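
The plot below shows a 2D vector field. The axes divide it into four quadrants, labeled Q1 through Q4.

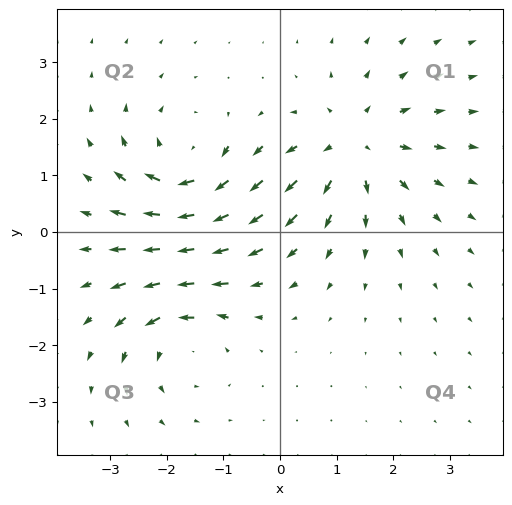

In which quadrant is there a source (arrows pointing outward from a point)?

The source sits at approximately (1.3, 1.5), which lies in quadrant Q1. The divergence there is about +5, positive as expected for a source.

Q1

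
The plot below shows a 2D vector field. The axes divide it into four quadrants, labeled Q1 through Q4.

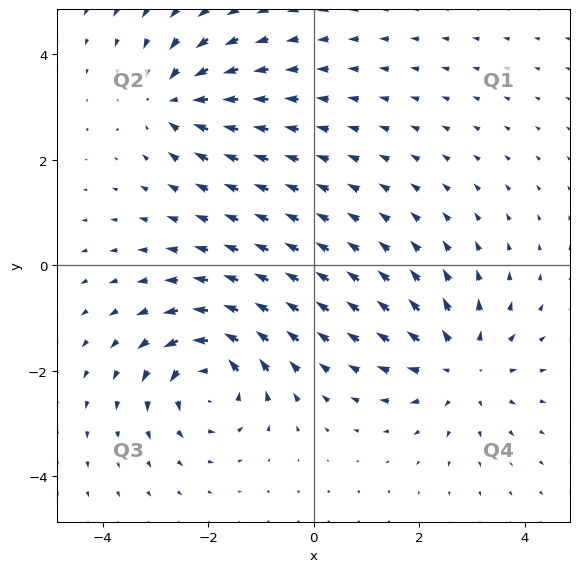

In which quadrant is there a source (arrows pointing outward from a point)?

The source sits at approximately (2.8, -1.9), which lies in quadrant Q4. The divergence there is about +4, positive as expected for a source.

Q4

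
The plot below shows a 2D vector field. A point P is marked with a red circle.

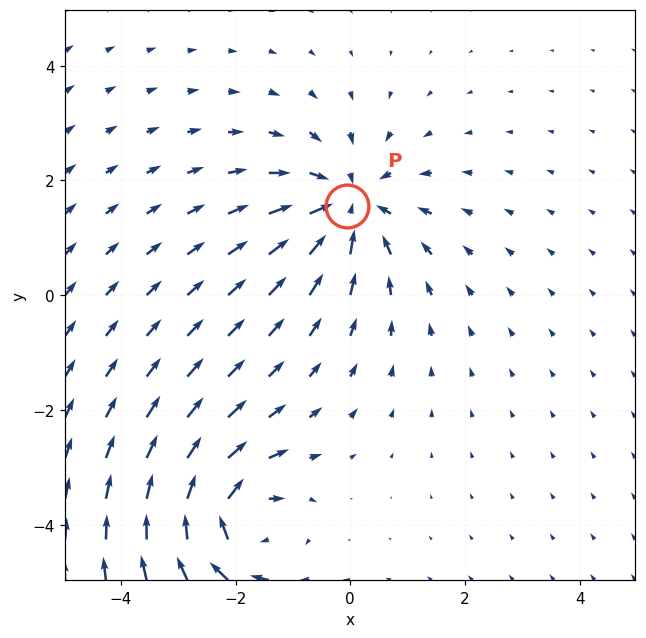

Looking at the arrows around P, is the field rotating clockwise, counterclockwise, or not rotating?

not rotating

Near P at (-0.0, 1.6) the arrows show no circulation. The curl there is ≈0.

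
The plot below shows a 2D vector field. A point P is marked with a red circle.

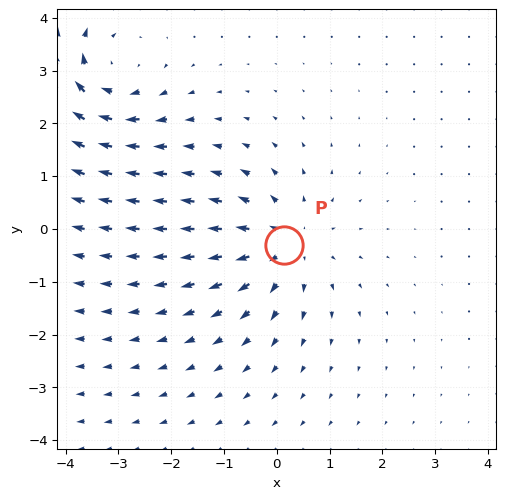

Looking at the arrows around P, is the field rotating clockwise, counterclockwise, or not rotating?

Near P at (0.1, -0.3) the arrows show no circulation. The curl there is ≈0.

not rotating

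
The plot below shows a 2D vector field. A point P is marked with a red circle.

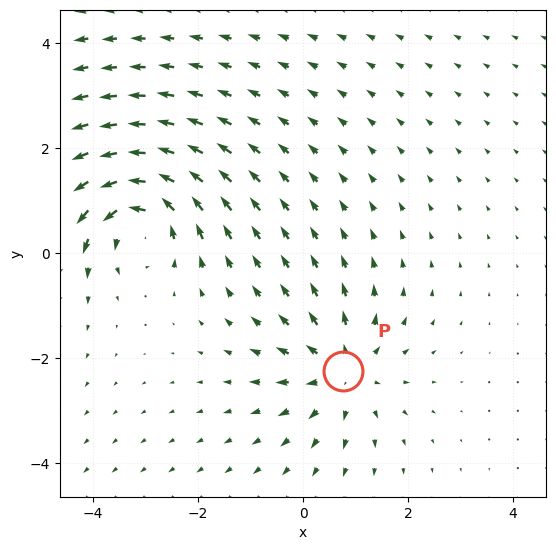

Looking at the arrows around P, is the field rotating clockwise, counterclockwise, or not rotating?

not rotating

Near P at (0.8, -2.2) the arrows show no circulation. The curl there is ≈0.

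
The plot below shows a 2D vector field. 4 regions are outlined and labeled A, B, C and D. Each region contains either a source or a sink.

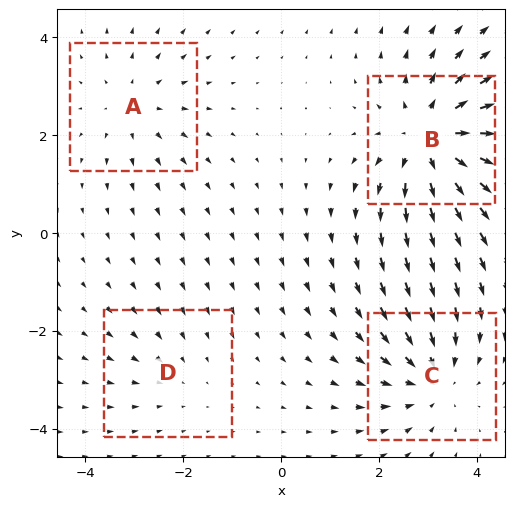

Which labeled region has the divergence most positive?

Divergence at each region's feature centre — A: about +3, B: about +6, C: about -4, D: about -2. Region B is most positive.

B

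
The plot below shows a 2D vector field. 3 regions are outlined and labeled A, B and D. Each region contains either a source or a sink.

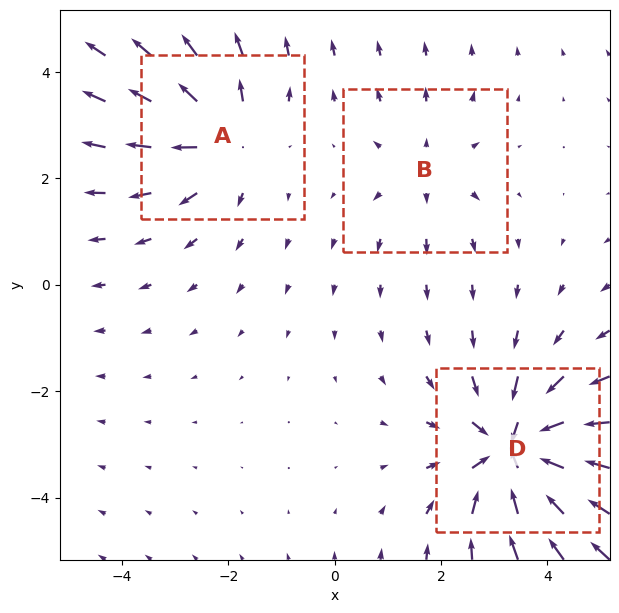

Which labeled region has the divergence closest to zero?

Divergence at each region's feature centre — A: about +4, B: about +2, D: about -5. Region B is closest to zero.

B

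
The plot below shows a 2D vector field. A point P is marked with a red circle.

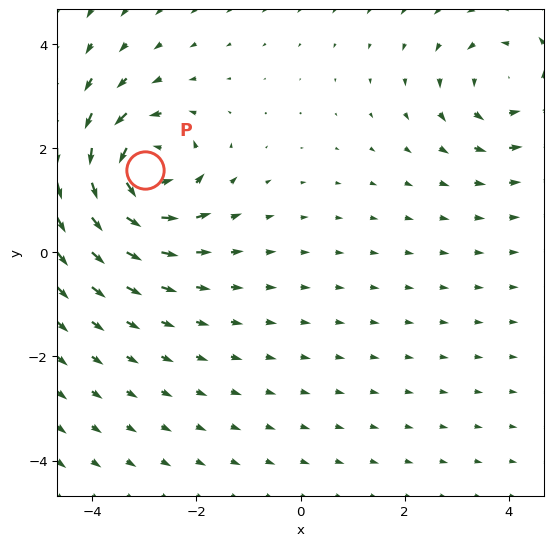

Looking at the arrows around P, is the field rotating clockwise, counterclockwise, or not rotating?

Near P at (-3.0, 1.6) the arrows circulate counterclockwise. The curl (z-component) there is about +5; positive curl means counterclockwise rotation.

counterclockwise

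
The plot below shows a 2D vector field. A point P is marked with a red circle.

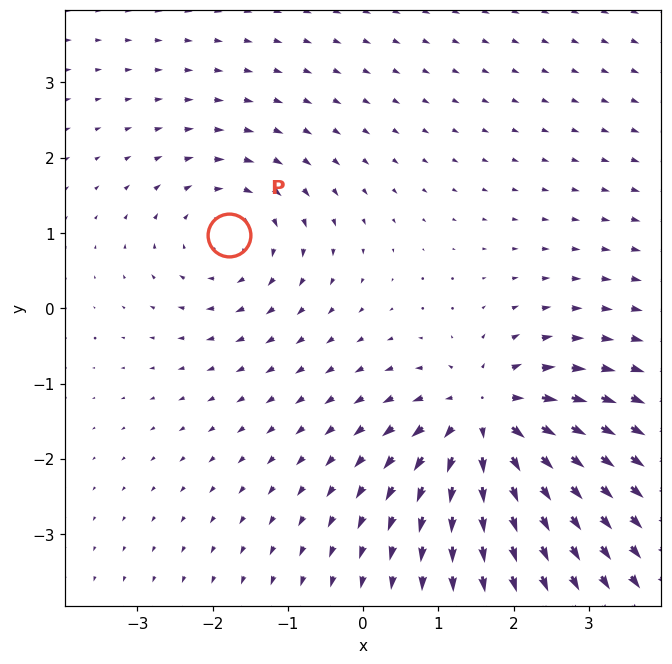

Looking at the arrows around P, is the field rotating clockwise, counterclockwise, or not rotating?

Near P at (-1.8, 1.0) the arrows circulate clockwise. The curl (z-component) there is about -3; negative curl means clockwise rotation.

clockwise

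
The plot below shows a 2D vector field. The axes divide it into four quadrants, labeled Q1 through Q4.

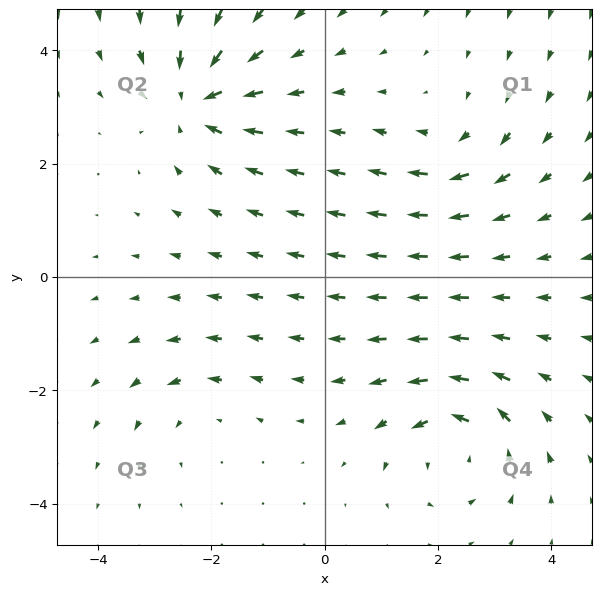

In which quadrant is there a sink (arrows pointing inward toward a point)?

The sink sits at approximately (-2.3, 3.1), which lies in quadrant Q2. The divergence there is about -6, negative as expected for a sink.

Q2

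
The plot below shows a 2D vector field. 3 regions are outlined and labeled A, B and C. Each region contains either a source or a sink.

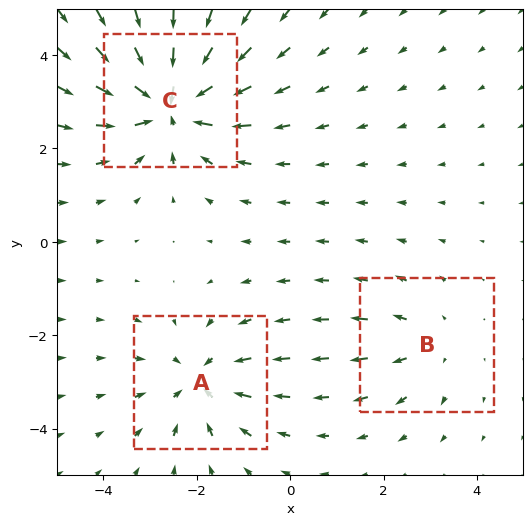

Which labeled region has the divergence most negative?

C

Divergence at each region's feature centre — A: about -3, B: about +2, C: about -5. Region C is most negative.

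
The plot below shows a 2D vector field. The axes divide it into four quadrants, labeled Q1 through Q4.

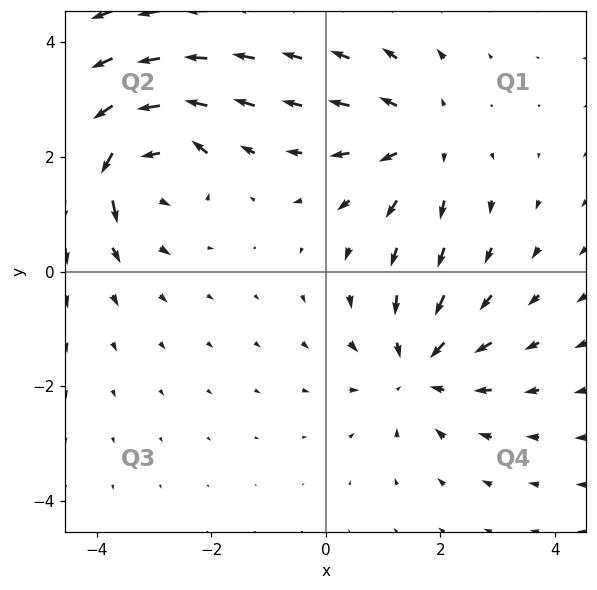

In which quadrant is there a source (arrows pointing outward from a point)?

Q1

The source sits at approximately (1.7, 2.3), which lies in quadrant Q1. The divergence there is about +3, positive as expected for a source.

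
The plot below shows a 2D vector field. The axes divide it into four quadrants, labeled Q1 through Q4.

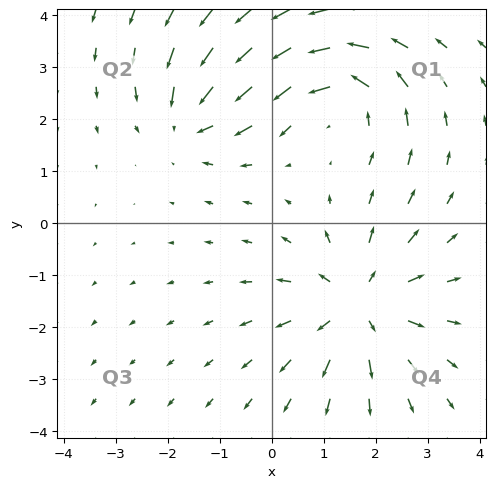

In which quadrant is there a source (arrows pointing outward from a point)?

Q4

The source sits at approximately (1.7, -1.6), which lies in quadrant Q4. The divergence there is about +4, positive as expected for a source.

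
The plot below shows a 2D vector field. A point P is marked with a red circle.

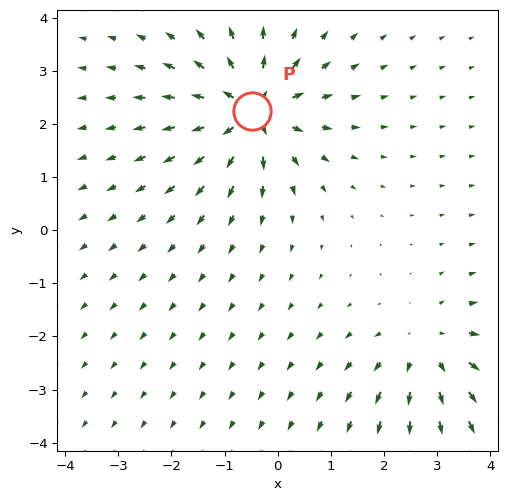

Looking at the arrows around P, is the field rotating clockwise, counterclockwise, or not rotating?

Near P at (-0.5, 2.2) the arrows show no circulation. The curl there is ≈0.

not rotating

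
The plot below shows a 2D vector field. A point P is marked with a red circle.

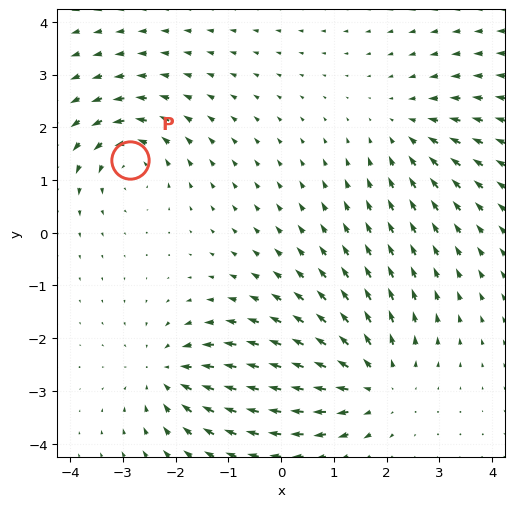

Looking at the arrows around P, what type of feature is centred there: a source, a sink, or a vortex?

At P (-2.9, 1.4) the arrows circulate counterclockwise. Divergence ≈0, curl about +4 — near-zero divergence with nonzero curl is a vortex.

vortex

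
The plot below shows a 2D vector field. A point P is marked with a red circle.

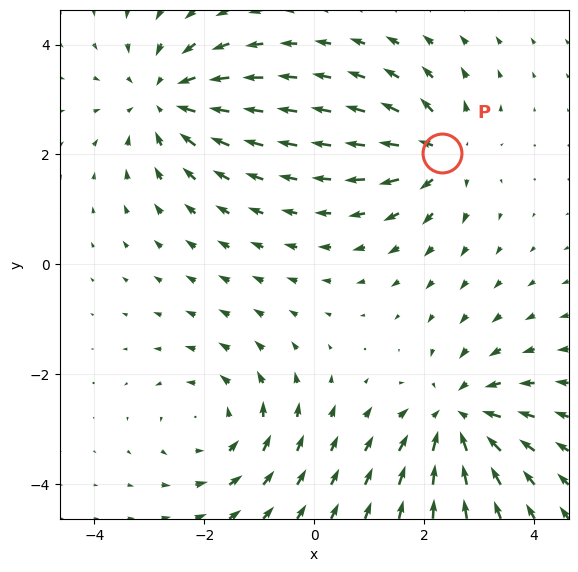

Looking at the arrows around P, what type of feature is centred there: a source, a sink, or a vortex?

source

At P (2.3, 2.0) the arrows spread outward. Divergence about +5, curl ≈0 — positive divergence with near-zero curl is a source.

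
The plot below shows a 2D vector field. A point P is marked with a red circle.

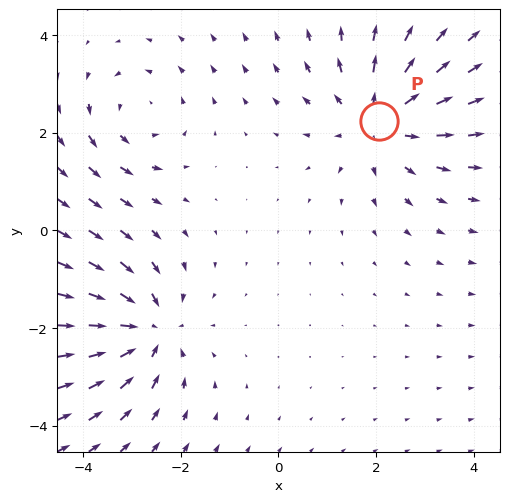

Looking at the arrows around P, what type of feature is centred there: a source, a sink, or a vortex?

At P (2.1, 2.2) the arrows spread outward. Divergence about +4, curl ≈0 — positive divergence with near-zero curl is a source.

source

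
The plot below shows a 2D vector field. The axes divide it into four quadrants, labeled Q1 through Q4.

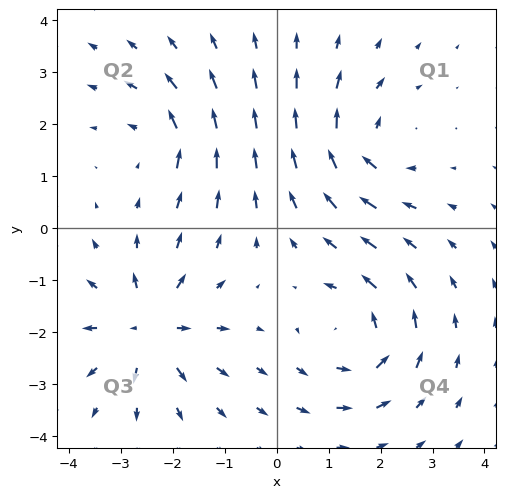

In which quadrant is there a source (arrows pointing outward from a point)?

The source sits at approximately (-2.5, -1.9), which lies in quadrant Q3. The divergence there is about +6, positive as expected for a source.

Q3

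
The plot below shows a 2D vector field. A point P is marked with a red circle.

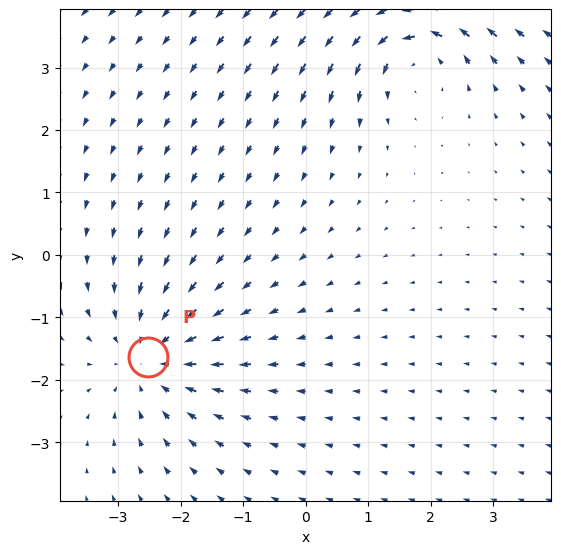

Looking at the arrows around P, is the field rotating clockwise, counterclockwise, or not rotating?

not rotating

Near P at (-2.5, -1.6) the arrows show no circulation. The curl there is ≈0.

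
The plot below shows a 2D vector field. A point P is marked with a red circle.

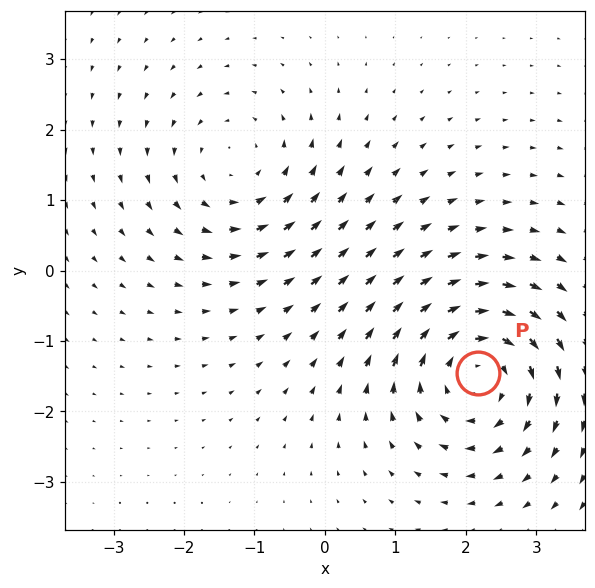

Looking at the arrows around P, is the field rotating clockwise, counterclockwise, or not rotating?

clockwise

Near P at (2.2, -1.5) the arrows circulate clockwise. The curl (z-component) there is about -4; negative curl means clockwise rotation.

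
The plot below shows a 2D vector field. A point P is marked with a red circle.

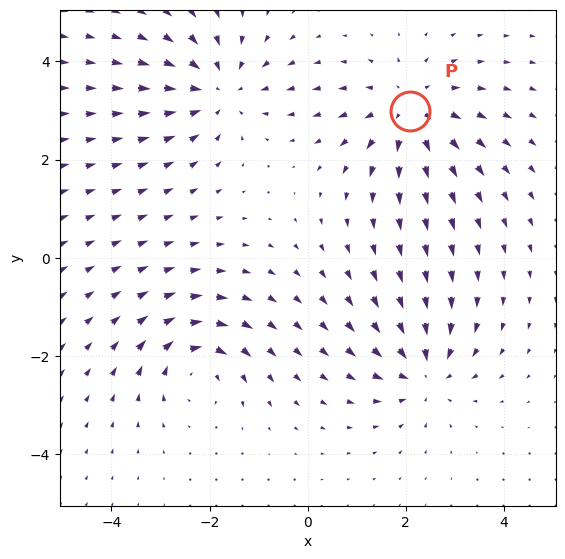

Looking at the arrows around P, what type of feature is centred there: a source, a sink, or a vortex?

At P (2.1, 3.0) the arrows spread outward. Divergence about +3, curl ≈0 — positive divergence with near-zero curl is a source.

source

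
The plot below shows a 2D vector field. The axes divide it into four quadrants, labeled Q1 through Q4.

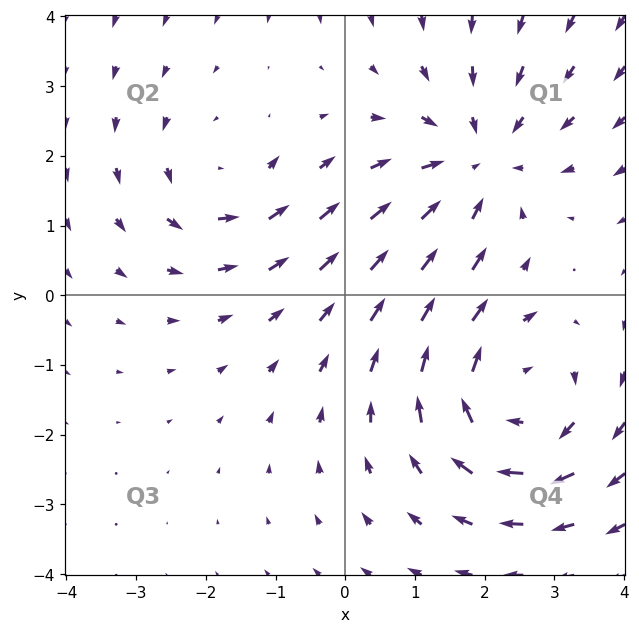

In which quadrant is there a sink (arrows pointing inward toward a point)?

The sink sits at approximately (1.9, 1.9), which lies in quadrant Q1. The divergence there is about -3, negative as expected for a sink.

Q1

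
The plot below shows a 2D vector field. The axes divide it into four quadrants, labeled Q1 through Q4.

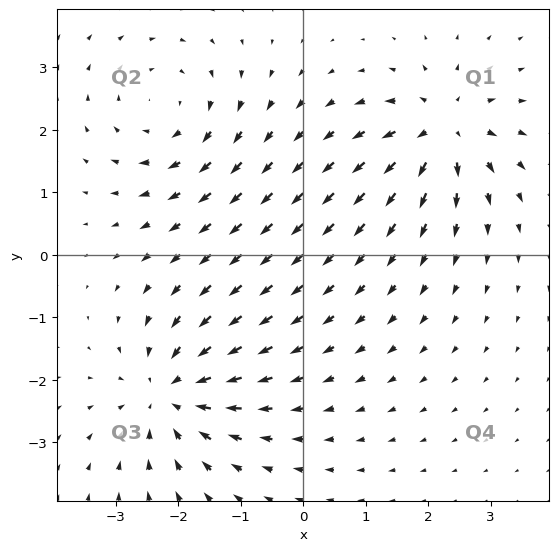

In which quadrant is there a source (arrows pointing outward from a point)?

Q1

The source sits at approximately (2.3, 2.0), which lies in quadrant Q1. The divergence there is about +6, positive as expected for a source.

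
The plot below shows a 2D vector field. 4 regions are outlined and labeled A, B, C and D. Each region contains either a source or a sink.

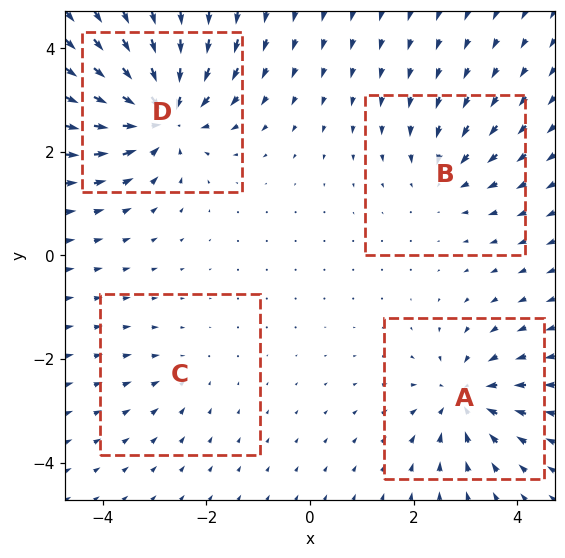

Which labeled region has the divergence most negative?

Divergence at each region's feature centre — A: about -5, B: about -3, C: about -2, D: about -8. Region D is most negative.

D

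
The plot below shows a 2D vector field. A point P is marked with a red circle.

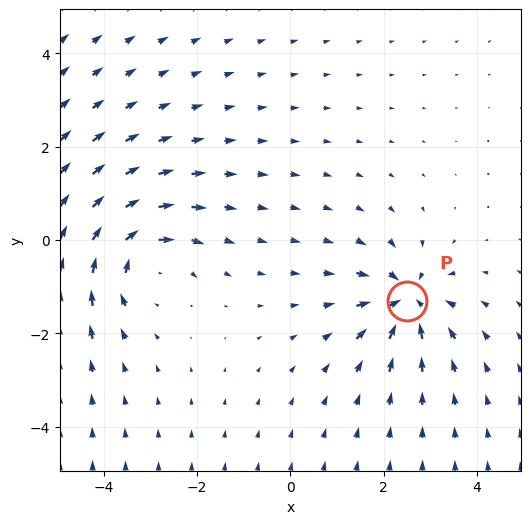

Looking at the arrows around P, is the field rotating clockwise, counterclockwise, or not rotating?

Near P at (2.5, -1.3) the arrows show no circulation. The curl there is ≈0.

not rotating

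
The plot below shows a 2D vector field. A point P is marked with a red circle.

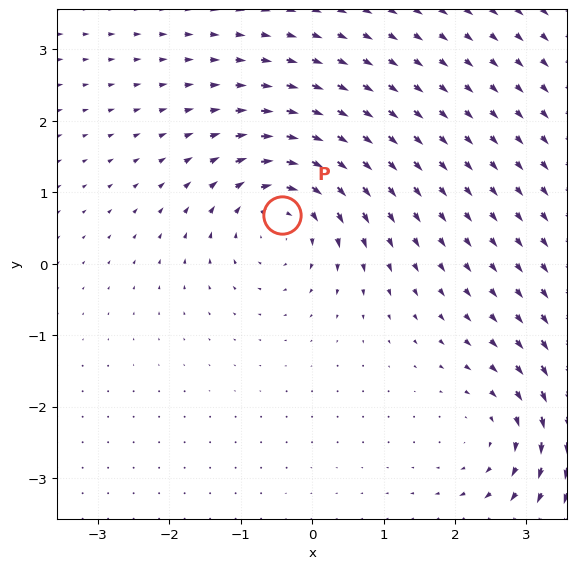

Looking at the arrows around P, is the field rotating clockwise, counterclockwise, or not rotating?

Near P at (-0.4, 0.7) the arrows circulate clockwise. The curl (z-component) there is about -5; negative curl means clockwise rotation.

clockwise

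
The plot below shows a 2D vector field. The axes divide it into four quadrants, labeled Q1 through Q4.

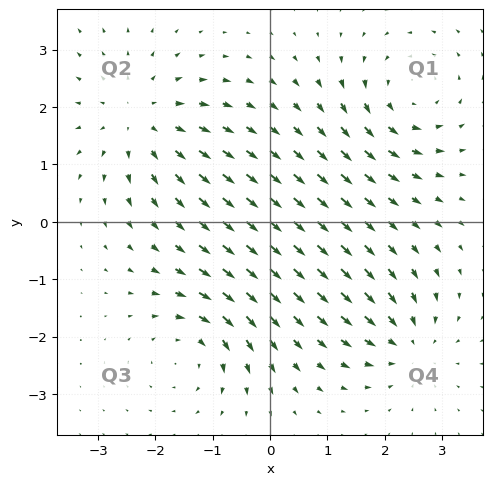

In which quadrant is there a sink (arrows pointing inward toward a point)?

The sink sits at approximately (2.4, -2.1), which lies in quadrant Q4. The divergence there is about -4, negative as expected for a sink.

Q4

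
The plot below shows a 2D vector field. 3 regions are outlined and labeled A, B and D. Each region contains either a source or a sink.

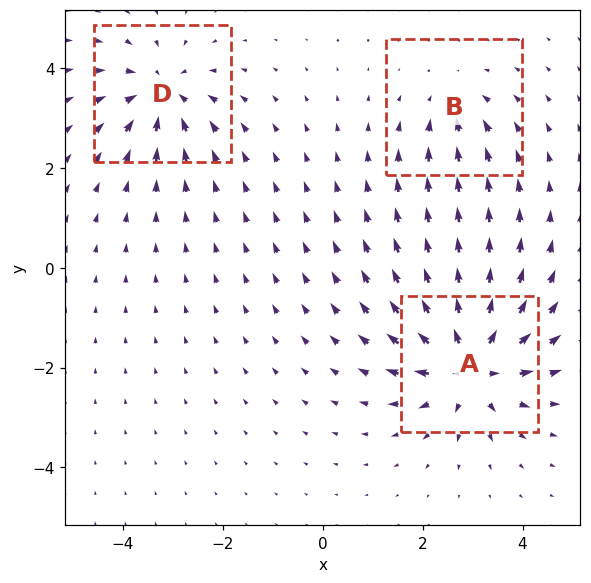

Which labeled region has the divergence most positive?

Divergence at each region's feature centre — A: about +5, B: about -2, D: about -4. Region A is most positive.

A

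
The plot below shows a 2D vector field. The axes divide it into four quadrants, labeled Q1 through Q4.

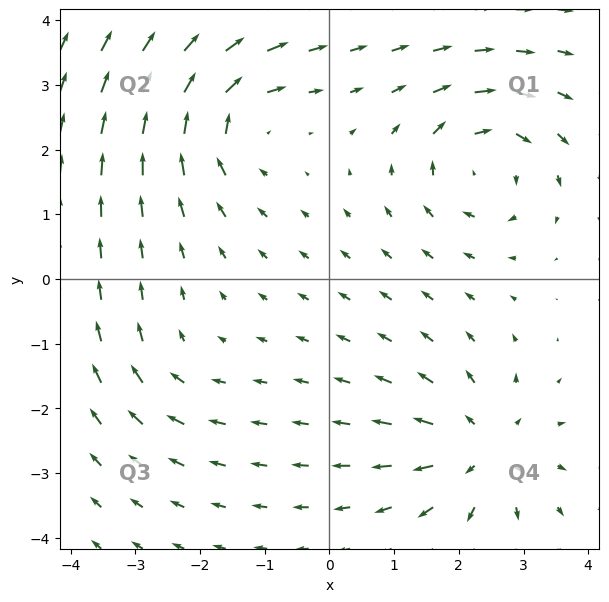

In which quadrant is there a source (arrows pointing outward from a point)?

Q4

The source sits at approximately (2.4, -2.6), which lies in quadrant Q4. The divergence there is about +5, positive as expected for a source.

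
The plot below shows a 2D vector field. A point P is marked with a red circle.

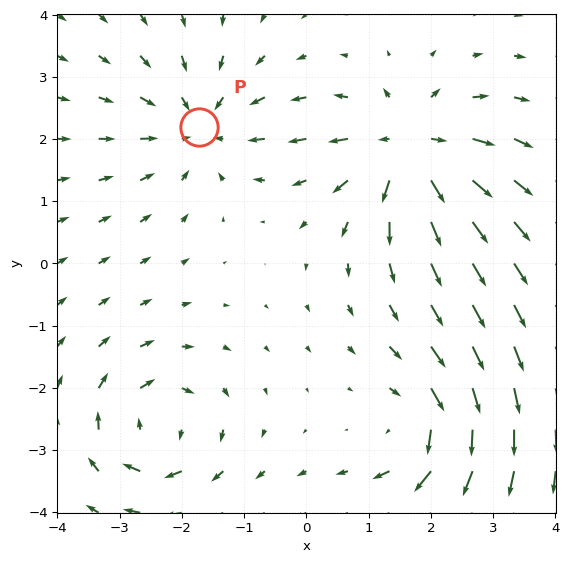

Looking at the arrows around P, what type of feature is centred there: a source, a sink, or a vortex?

sink

At P (-1.7, 2.2) the arrows converge inward. Divergence about -4, curl ≈0 — negative divergence with near-zero curl is a sink.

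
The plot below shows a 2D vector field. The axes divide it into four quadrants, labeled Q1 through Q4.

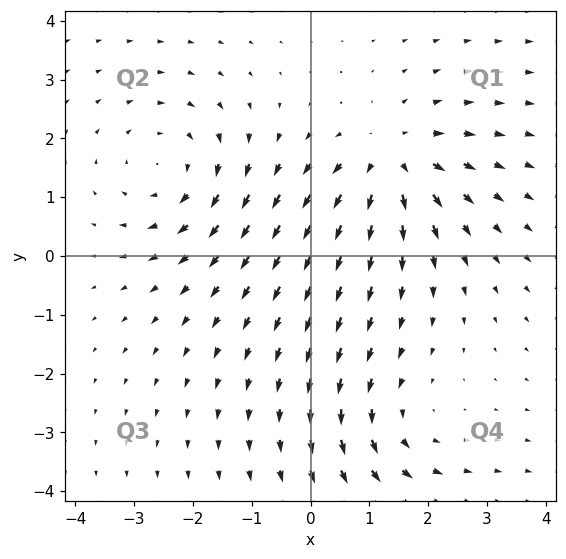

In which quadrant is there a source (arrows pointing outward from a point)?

Q1

The source sits at approximately (1.4, 1.6), which lies in quadrant Q1. The divergence there is about +5, positive as expected for a source.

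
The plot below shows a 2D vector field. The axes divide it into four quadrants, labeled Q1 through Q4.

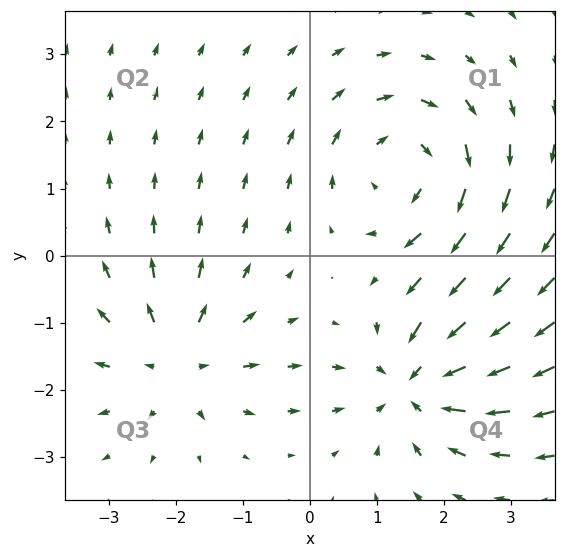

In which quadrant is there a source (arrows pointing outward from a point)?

Q3

The source sits at approximately (-2.0, -1.6), which lies in quadrant Q3. The divergence there is about +4, positive as expected for a source.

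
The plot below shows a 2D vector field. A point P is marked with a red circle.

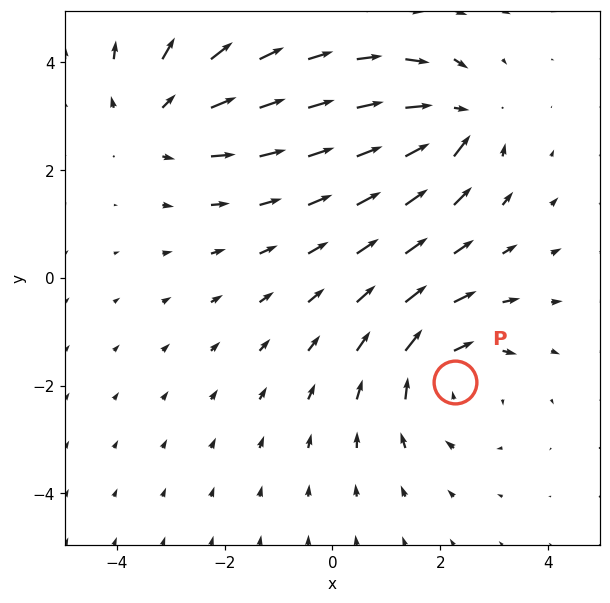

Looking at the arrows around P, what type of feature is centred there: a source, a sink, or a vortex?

vortex

At P (2.3, -1.9) the arrows circulate clockwise. Divergence ≈0, curl about -4 — near-zero divergence with nonzero curl is a vortex.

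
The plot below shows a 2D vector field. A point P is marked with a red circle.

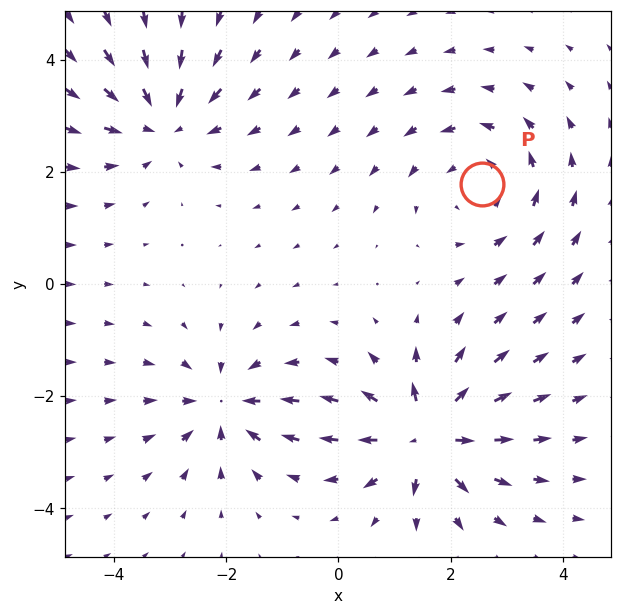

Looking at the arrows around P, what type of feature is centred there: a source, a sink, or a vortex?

vortex

At P (2.6, 1.8) the arrows circulate counterclockwise. Divergence ≈0, curl about +3 — near-zero divergence with nonzero curl is a vortex.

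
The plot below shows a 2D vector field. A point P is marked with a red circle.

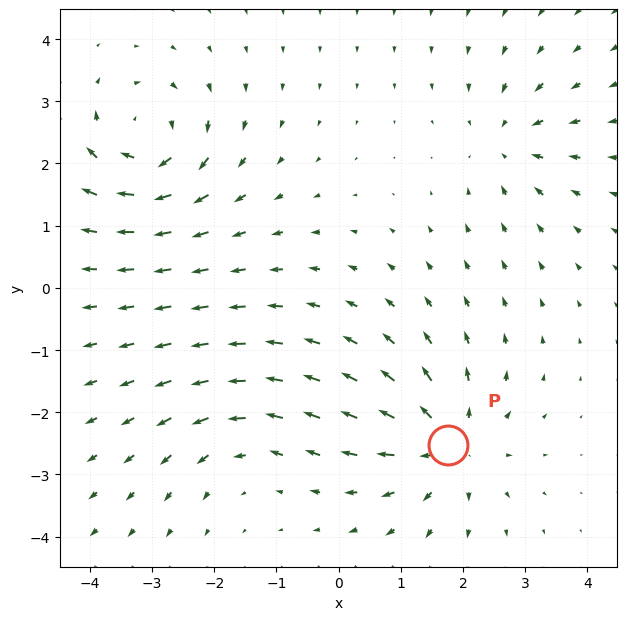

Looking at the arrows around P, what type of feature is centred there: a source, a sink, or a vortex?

source

At P (1.8, -2.5) the arrows spread outward. Divergence about +5, curl ≈0 — positive divergence with near-zero curl is a source.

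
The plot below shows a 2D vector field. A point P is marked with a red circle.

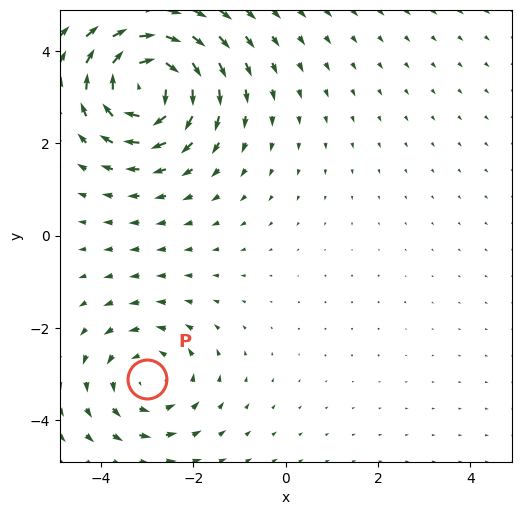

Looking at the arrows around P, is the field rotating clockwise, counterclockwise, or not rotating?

counterclockwise

Near P at (-3.0, -3.1) the arrows circulate counterclockwise. The curl (z-component) there is about +3; positive curl means counterclockwise rotation.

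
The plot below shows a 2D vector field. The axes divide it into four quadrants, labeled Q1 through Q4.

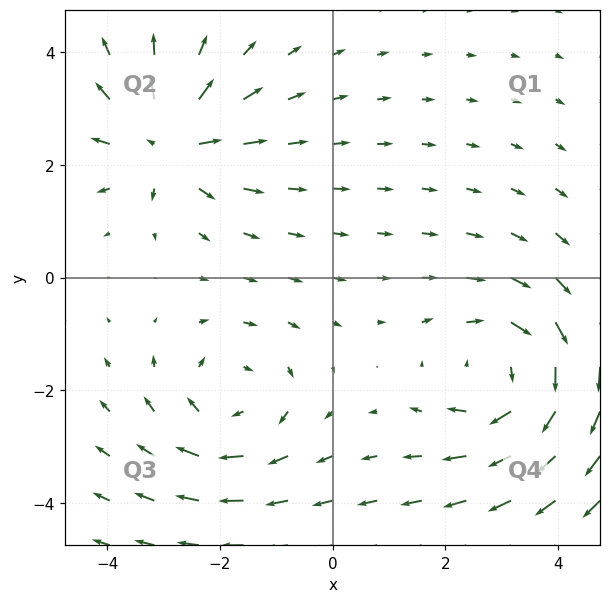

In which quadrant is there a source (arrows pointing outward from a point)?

The source sits at approximately (-2.9, 2.4), which lies in quadrant Q2. The divergence there is about +4, positive as expected for a source.

Q2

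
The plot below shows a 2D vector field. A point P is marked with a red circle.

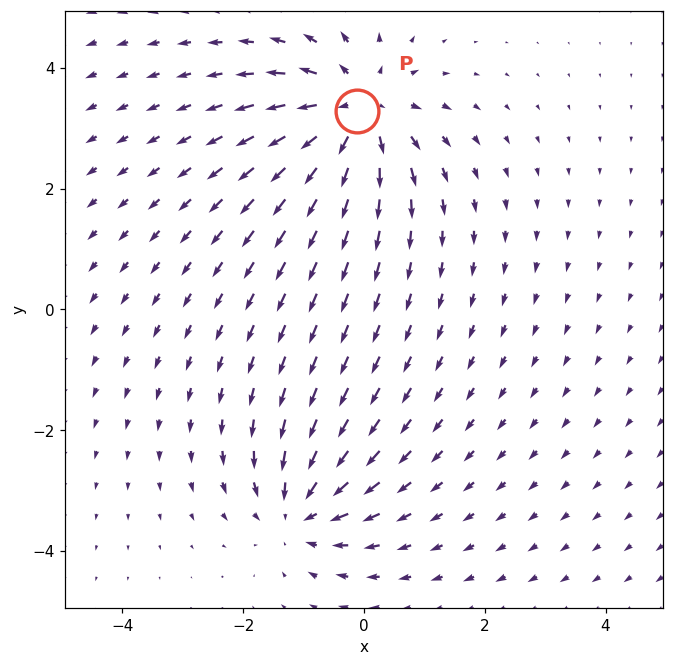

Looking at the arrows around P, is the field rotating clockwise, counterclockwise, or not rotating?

not rotating

Near P at (-0.1, 3.3) the arrows show no circulation. The curl there is ≈0.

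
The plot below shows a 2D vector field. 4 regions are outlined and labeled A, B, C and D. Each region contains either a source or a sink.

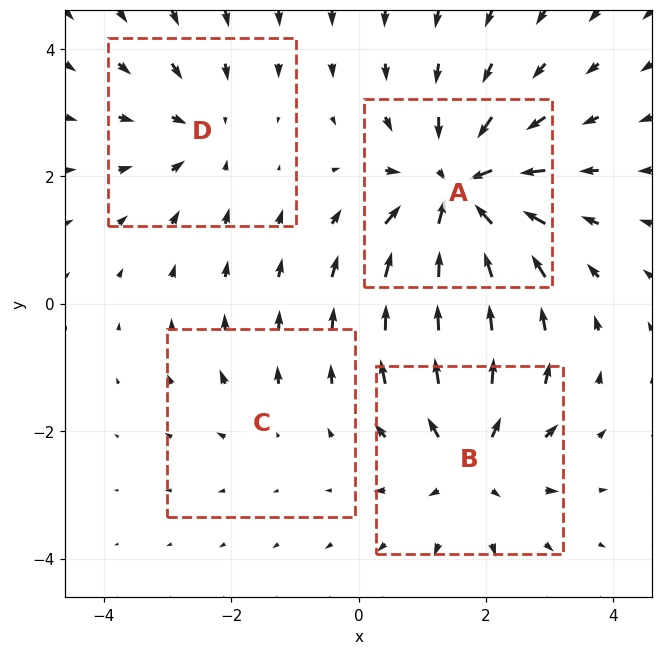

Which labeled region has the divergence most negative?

Divergence at each region's feature centre — A: about -7, B: about +5, C: about +2, D: about -3. Region A is most negative.

A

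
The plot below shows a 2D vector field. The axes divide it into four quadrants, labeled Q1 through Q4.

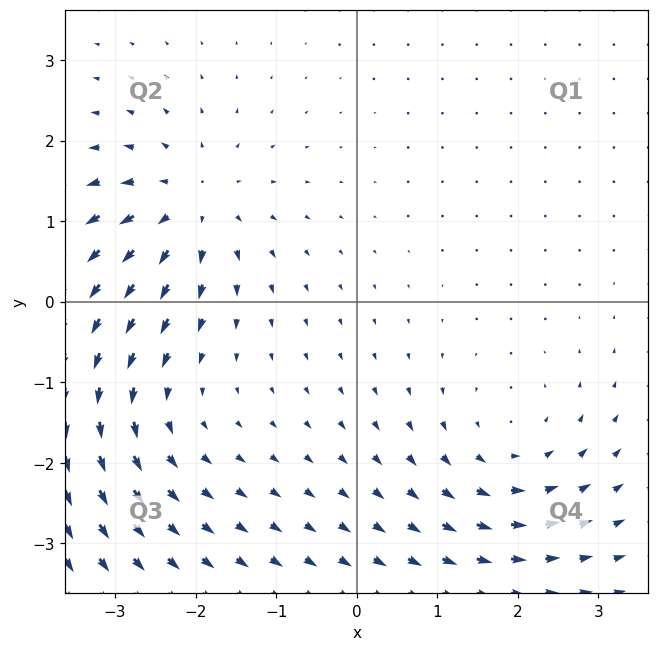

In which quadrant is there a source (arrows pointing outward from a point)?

The source sits at approximately (-2.1, 1.2), which lies in quadrant Q2. The divergence there is about +6, positive as expected for a source.

Q2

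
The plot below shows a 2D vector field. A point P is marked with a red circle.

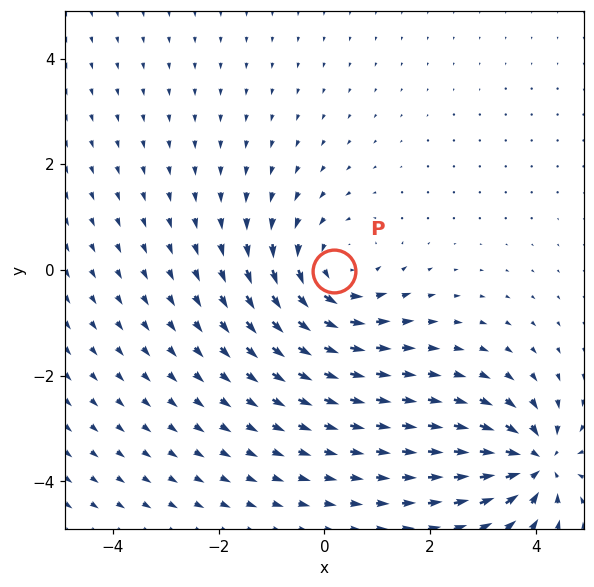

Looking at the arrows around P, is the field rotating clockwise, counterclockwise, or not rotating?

counterclockwise

Near P at (0.2, -0.0) the arrows circulate counterclockwise. The curl (z-component) there is about +3; positive curl means counterclockwise rotation.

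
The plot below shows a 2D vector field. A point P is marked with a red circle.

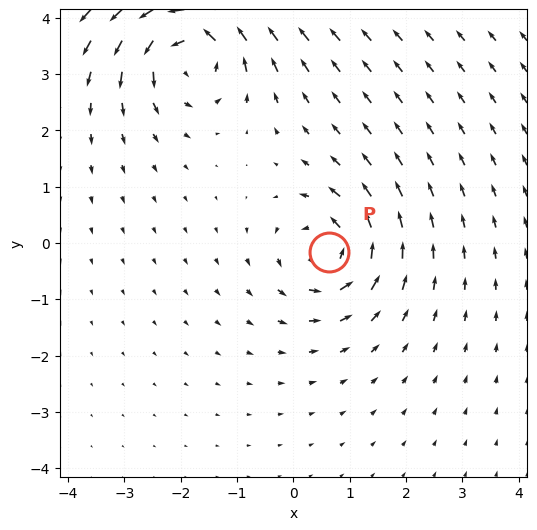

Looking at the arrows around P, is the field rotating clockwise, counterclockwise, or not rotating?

counterclockwise

Near P at (0.6, -0.2) the arrows circulate counterclockwise. The curl (z-component) there is about +5; positive curl means counterclockwise rotation.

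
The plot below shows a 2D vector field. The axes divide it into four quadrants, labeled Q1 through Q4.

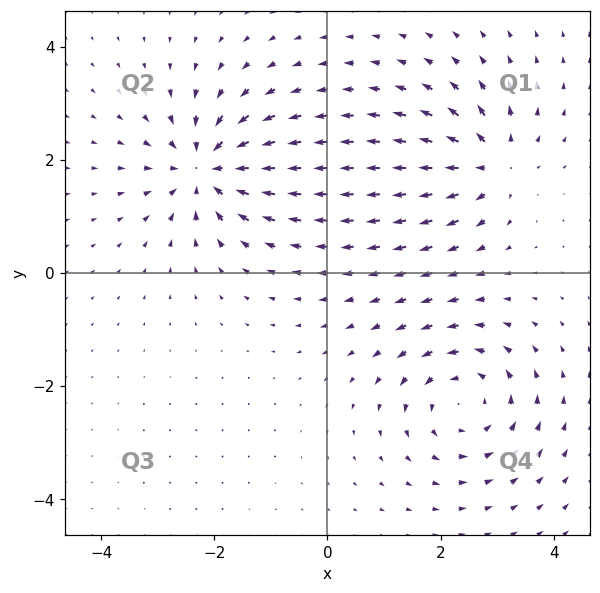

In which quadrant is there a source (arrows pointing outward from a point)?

The source sits at approximately (2.9, 1.9), which lies in quadrant Q1. The divergence there is about +5, positive as expected for a source.

Q1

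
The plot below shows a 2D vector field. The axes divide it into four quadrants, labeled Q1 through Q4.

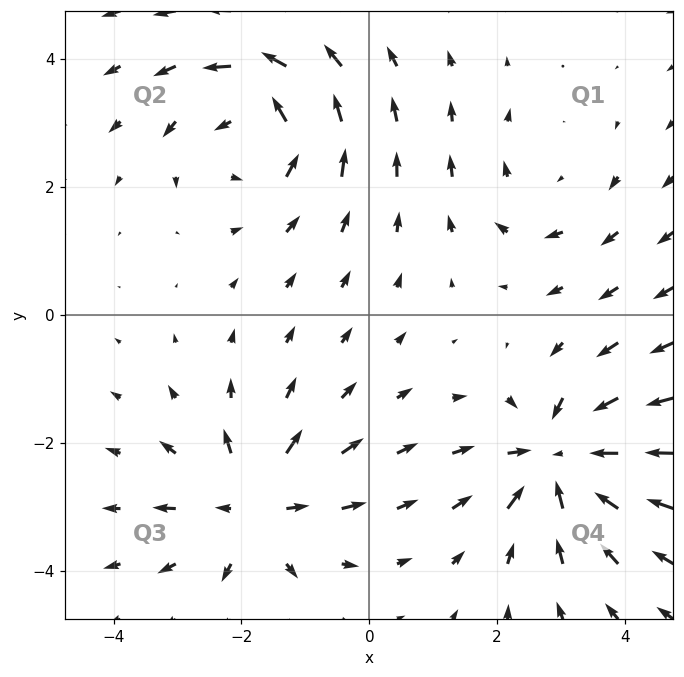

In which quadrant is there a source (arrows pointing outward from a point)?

Q3

The source sits at approximately (-1.8, -3.0), which lies in quadrant Q3. The divergence there is about +4, positive as expected for a source.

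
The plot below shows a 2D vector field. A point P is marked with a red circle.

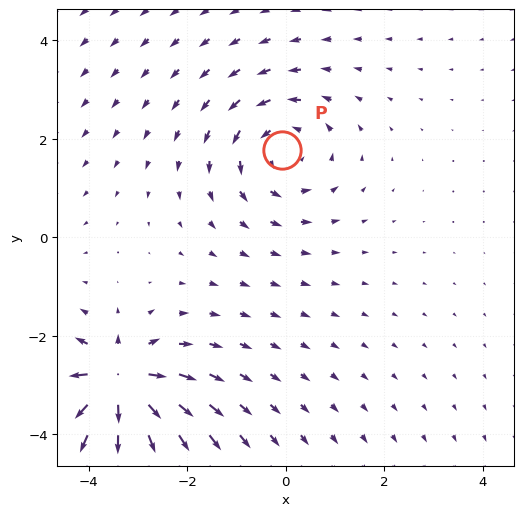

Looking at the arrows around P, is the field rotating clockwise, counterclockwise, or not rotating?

Near P at (-0.1, 1.8) the arrows circulate counterclockwise. The curl (z-component) there is about +3; positive curl means counterclockwise rotation.

counterclockwise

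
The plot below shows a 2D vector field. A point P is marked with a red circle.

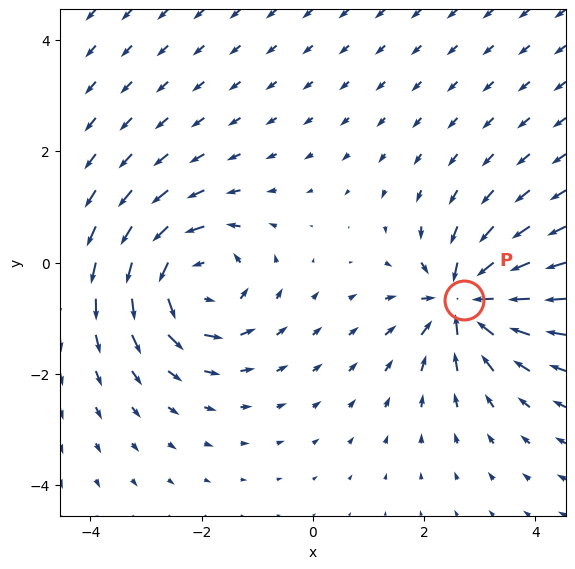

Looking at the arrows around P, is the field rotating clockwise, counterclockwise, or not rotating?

Near P at (2.7, -0.7) the arrows show no circulation. The curl there is ≈0.

not rotating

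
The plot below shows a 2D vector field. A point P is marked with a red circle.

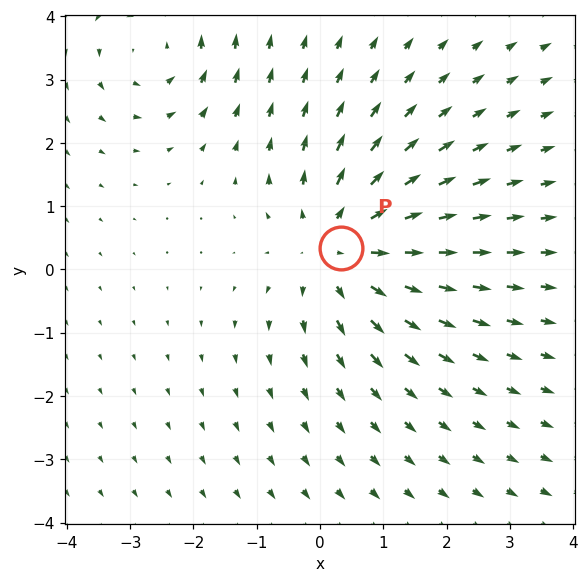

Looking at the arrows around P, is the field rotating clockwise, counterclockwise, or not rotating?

Near P at (0.3, 0.3) the arrows show no circulation. The curl there is ≈0.

not rotating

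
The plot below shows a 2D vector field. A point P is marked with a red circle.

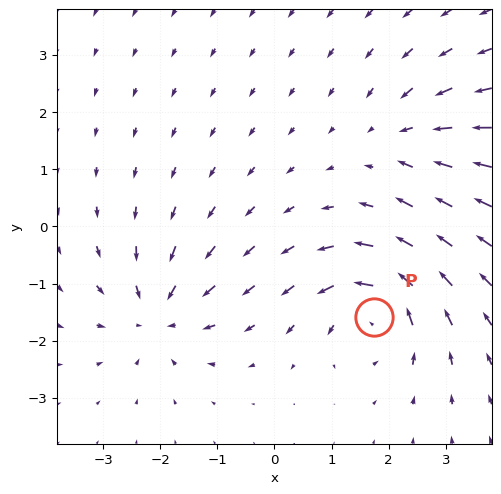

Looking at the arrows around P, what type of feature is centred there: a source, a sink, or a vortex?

At P (1.7, -1.6) the arrows circulate counterclockwise. Divergence ≈0, curl about +5 — near-zero divergence with nonzero curl is a vortex.

vortex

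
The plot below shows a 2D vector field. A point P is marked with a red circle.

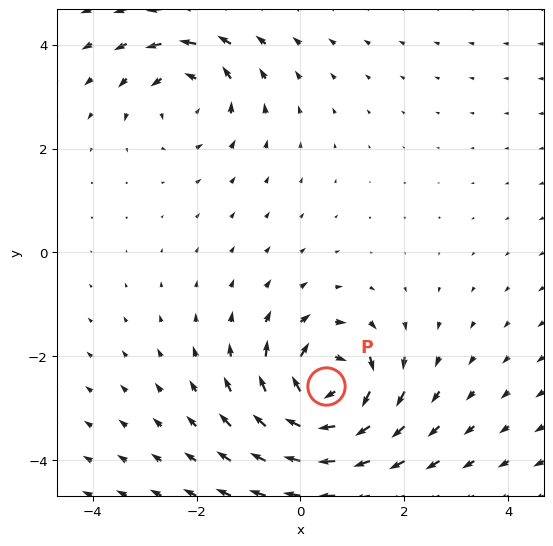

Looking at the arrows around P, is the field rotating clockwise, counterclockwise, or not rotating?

clockwise

Near P at (0.5, -2.6) the arrows circulate clockwise. The curl (z-component) there is about -6; negative curl means clockwise rotation.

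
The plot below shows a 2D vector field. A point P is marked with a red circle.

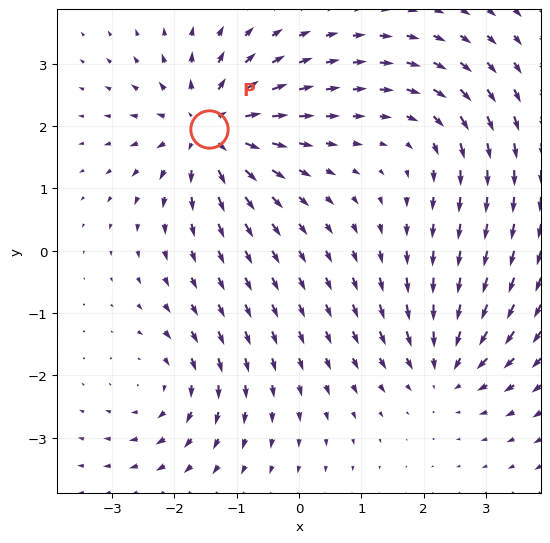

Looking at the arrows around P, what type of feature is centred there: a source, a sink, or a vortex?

At P (-1.4, 2.0) the arrows spread outward. Divergence about +5, curl ≈0 — positive divergence with near-zero curl is a source.

source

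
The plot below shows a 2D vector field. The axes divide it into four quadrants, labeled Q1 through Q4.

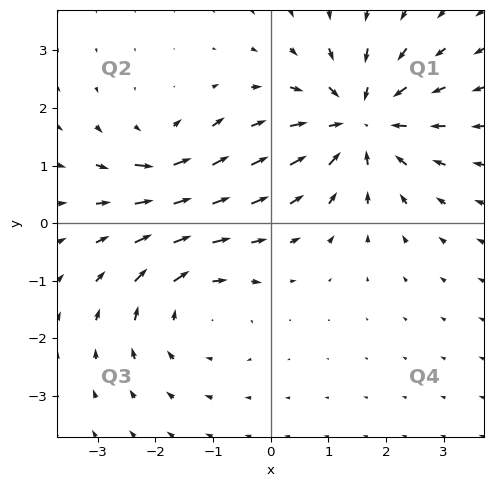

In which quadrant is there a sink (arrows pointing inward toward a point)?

The sink sits at approximately (1.6, 1.8), which lies in quadrant Q1. The divergence there is about -5, negative as expected for a sink.

Q1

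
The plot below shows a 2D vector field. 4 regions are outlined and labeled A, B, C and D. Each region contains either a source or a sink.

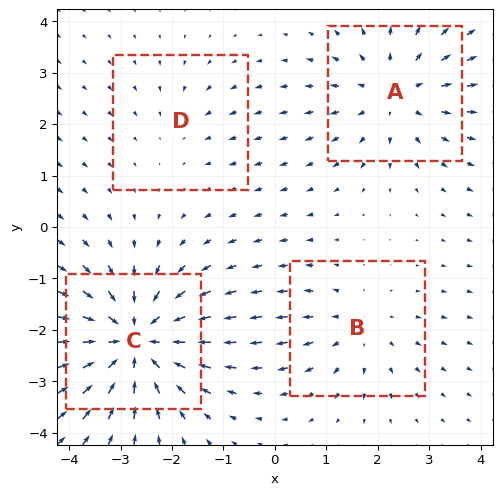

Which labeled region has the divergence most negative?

C

Divergence at each region's feature centre — A: about +4, B: about +3, C: about -6, D: about -2. Region C is most negative.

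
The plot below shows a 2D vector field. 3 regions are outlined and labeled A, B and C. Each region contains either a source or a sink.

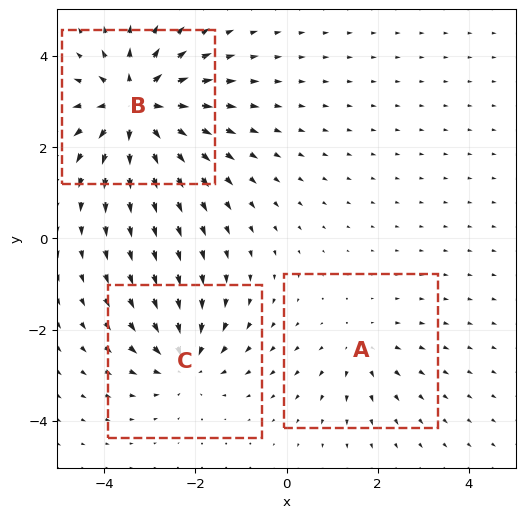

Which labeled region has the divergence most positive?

Divergence at each region's feature centre — A: about +2, B: about +5, C: about -3. Region B is most positive.

B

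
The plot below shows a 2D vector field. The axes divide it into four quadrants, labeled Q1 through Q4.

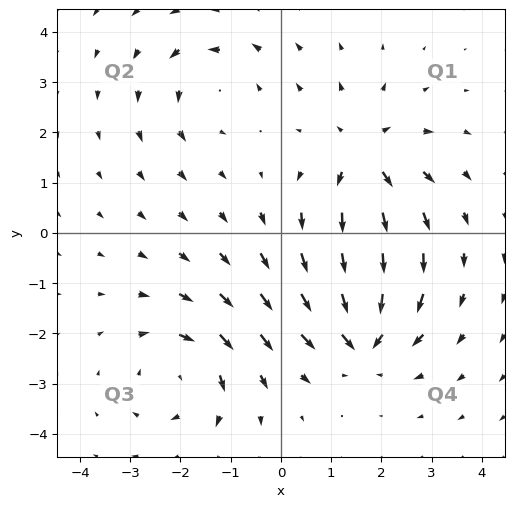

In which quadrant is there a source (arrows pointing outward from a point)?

The source sits at approximately (1.7, 1.5), which lies in quadrant Q1. The divergence there is about +4, positive as expected for a source.

Q1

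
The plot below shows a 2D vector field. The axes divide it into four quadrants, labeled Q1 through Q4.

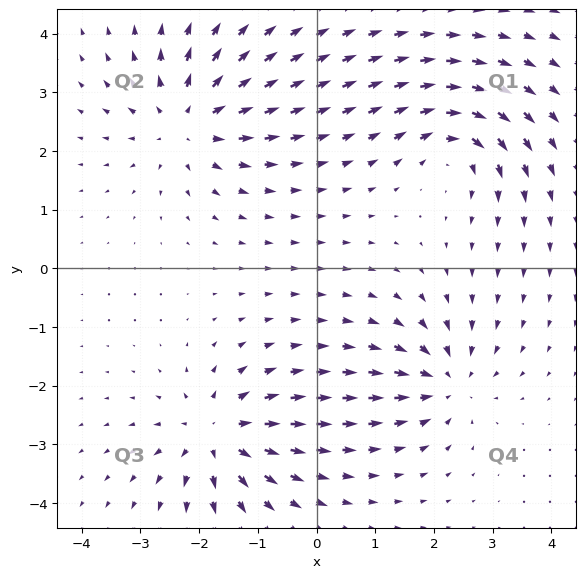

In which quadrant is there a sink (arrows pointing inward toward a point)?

Q4

The sink sits at approximately (2.2, -1.9), which lies in quadrant Q4. The divergence there is about -5, negative as expected for a sink.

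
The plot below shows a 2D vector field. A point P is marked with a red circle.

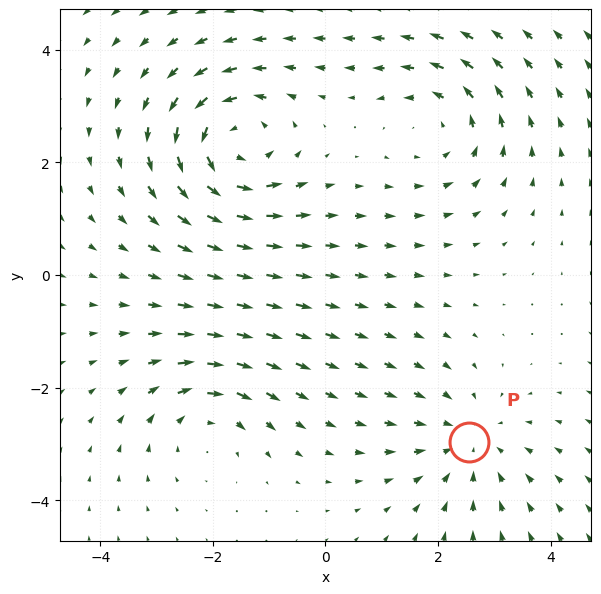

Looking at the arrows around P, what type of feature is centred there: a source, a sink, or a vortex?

sink

At P (2.6, -3.0) the arrows converge inward. Divergence about -3, curl ≈0 — negative divergence with near-zero curl is a sink.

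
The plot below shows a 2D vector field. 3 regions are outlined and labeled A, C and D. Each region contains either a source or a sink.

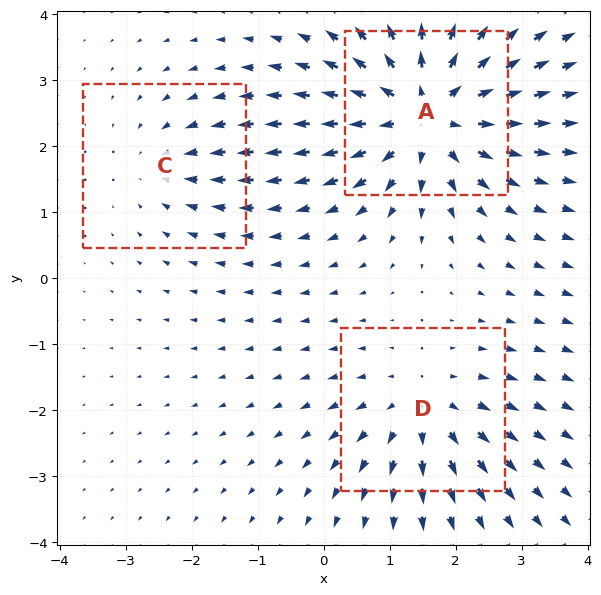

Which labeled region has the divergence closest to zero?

Divergence at each region's feature centre — A: about +5, C: about -2, D: about +3. Region C is closest to zero.

C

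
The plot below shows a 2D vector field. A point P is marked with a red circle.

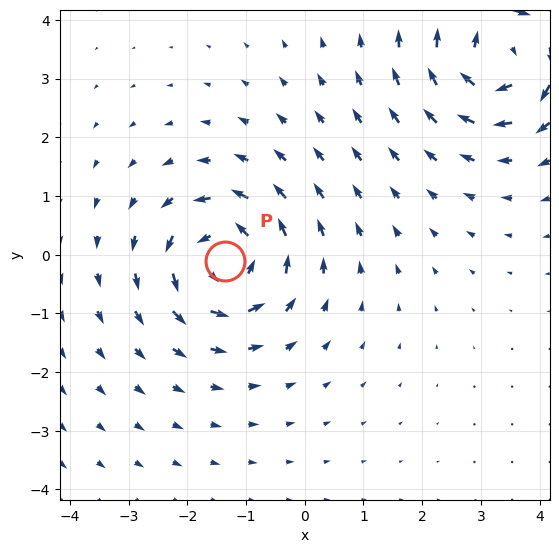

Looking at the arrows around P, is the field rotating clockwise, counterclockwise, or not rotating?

Near P at (-1.4, -0.1) the arrows circulate counterclockwise. The curl (z-component) there is about +5; positive curl means counterclockwise rotation.

counterclockwise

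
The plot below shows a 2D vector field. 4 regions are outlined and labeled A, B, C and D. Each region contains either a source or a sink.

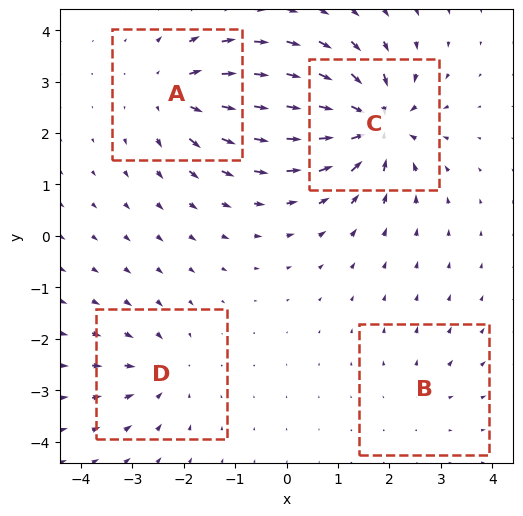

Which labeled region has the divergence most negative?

Divergence at each region's feature centre — A: about +6, B: about +2, C: about -9, D: about -4. Region C is most negative.

C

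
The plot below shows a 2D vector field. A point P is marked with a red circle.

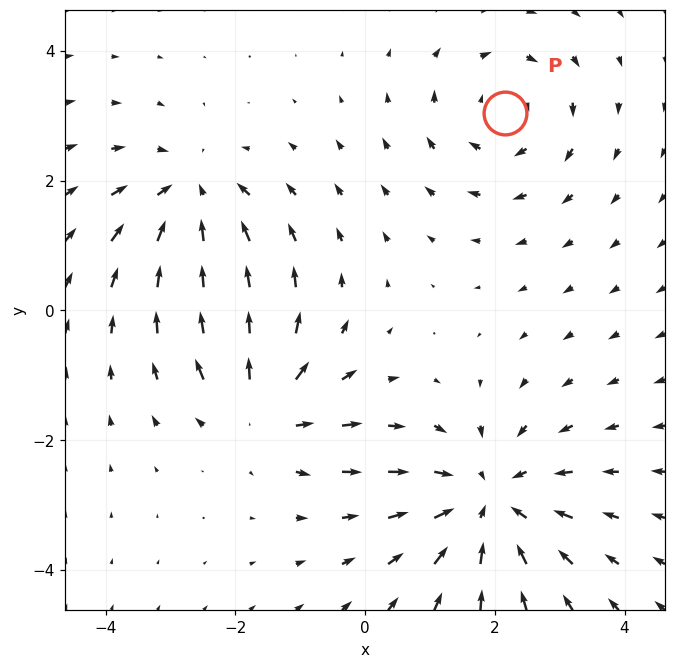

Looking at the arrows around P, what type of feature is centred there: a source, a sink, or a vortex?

vortex

At P (2.2, 3.0) the arrows circulate clockwise. Divergence ≈0, curl about -3 — near-zero divergence with nonzero curl is a vortex.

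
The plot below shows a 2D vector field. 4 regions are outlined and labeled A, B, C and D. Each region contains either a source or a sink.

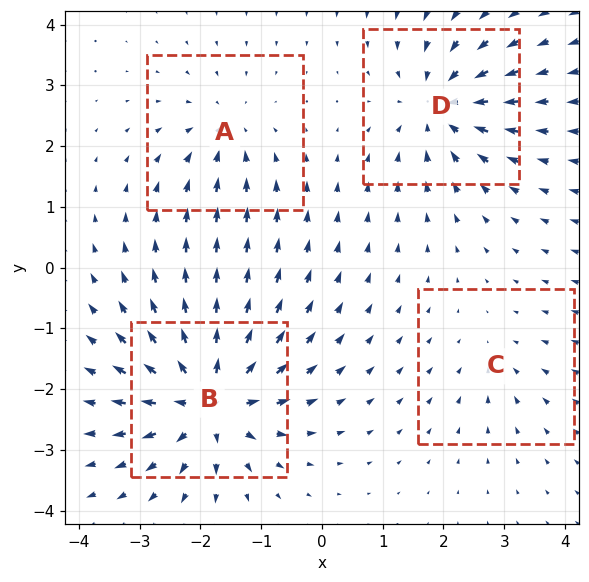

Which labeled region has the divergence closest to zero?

C

Divergence at each region's feature centre — A: about -4, B: about +8, C: about -2, D: about -6. Region C is closest to zero.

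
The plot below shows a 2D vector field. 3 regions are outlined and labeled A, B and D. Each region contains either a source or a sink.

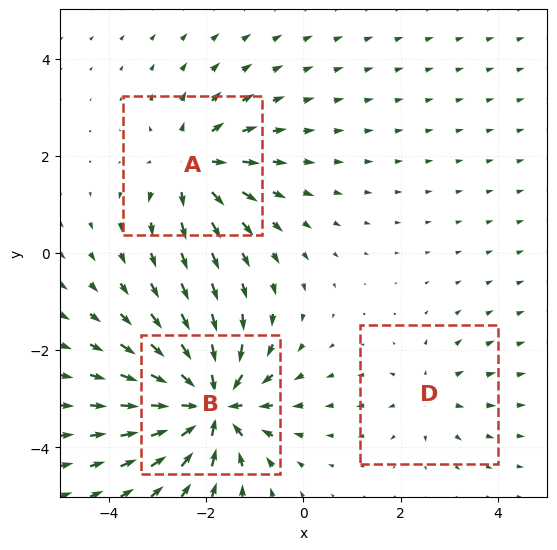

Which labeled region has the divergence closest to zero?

D

Divergence at each region's feature centre — A: about +4, B: about -6, D: about +2. Region D is closest to zero.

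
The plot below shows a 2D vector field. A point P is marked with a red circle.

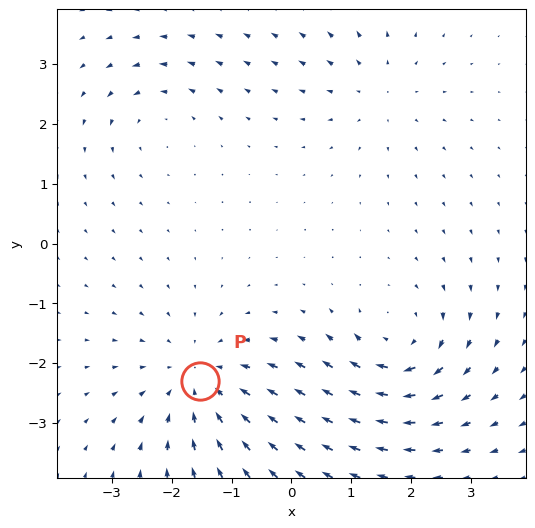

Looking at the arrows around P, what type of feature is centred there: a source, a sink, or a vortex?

sink

At P (-1.5, -2.3) the arrows converge inward. Divergence about -4, curl ≈0 — negative divergence with near-zero curl is a sink.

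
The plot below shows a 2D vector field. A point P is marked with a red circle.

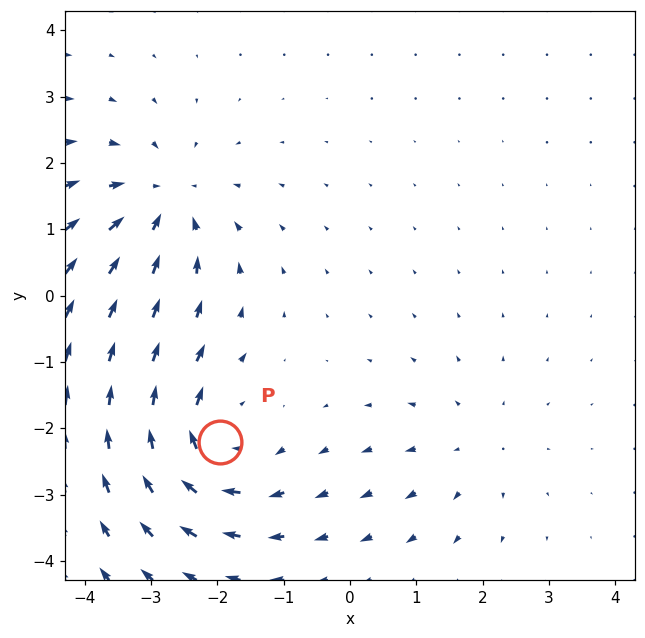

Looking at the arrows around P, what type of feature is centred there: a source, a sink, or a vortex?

vortex

At P (-2.0, -2.2) the arrows circulate clockwise. Divergence ≈0, curl about -5 — near-zero divergence with nonzero curl is a vortex.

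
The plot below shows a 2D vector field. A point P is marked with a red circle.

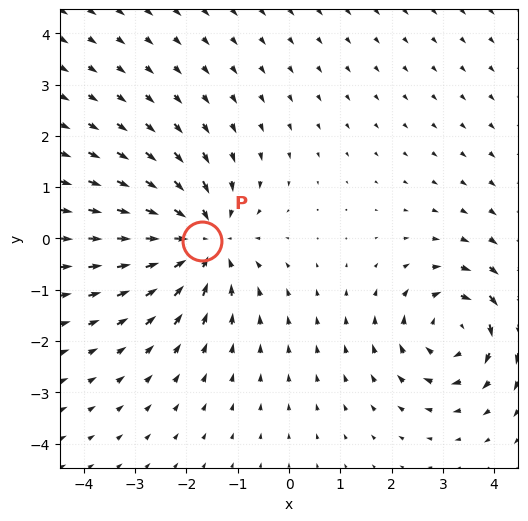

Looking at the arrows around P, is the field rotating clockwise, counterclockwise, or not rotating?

not rotating

Near P at (-1.7, -0.0) the arrows show no circulation. The curl there is ≈0.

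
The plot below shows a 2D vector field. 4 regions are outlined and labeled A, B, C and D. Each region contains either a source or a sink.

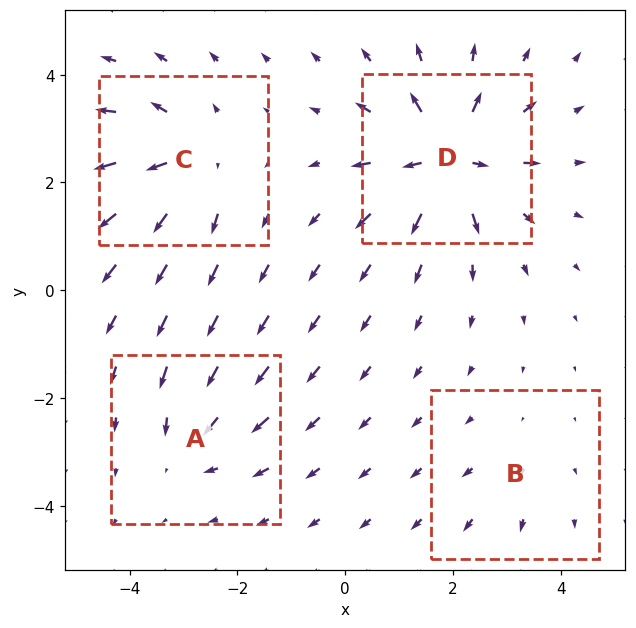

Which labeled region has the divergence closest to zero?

Divergence at each region's feature centre — A: about -4, B: about +2, C: about +6, D: about +9. Region B is closest to zero.

B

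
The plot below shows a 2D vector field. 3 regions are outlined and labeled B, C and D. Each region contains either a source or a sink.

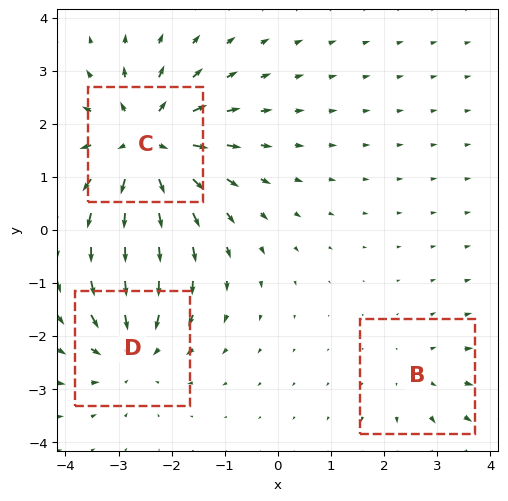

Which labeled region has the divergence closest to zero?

B

Divergence at each region's feature centre — B: about +2, C: about +5, D: about -3. Region B is closest to zero.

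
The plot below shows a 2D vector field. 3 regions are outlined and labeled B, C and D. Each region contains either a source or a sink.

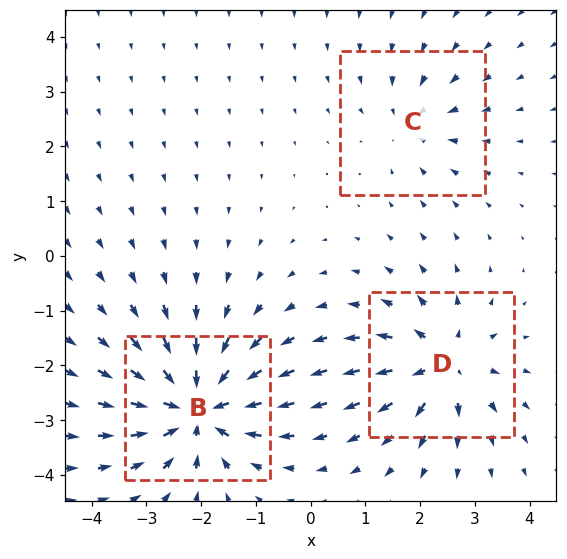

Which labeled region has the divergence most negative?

Divergence at each region's feature centre — B: about -6, C: about -3, D: about +4. Region B is most negative.

B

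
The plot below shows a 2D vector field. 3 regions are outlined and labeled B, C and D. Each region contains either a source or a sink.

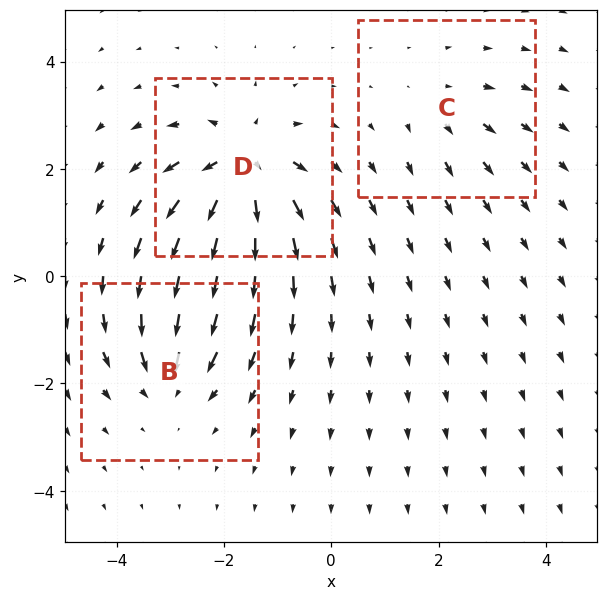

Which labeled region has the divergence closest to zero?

C

Divergence at each region's feature centre — B: about -4, C: about +2, D: about +6. Region C is closest to zero.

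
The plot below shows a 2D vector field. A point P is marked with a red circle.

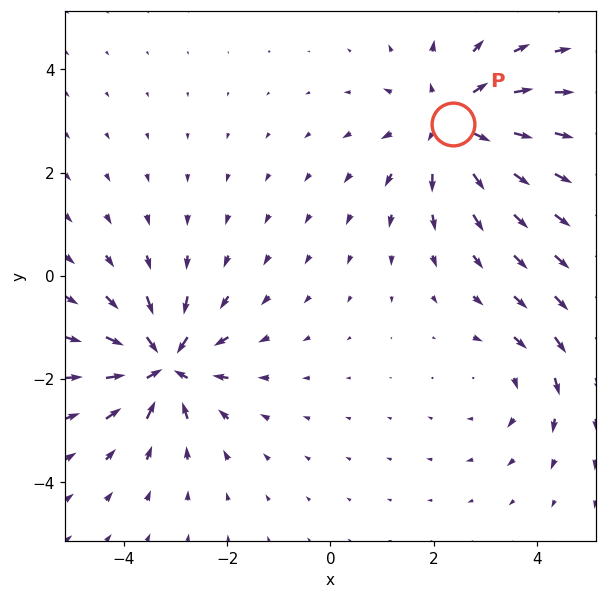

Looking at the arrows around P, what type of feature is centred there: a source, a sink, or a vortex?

At P (2.4, 2.9) the arrows spread outward. Divergence about +4, curl ≈0 — positive divergence with near-zero curl is a source.

source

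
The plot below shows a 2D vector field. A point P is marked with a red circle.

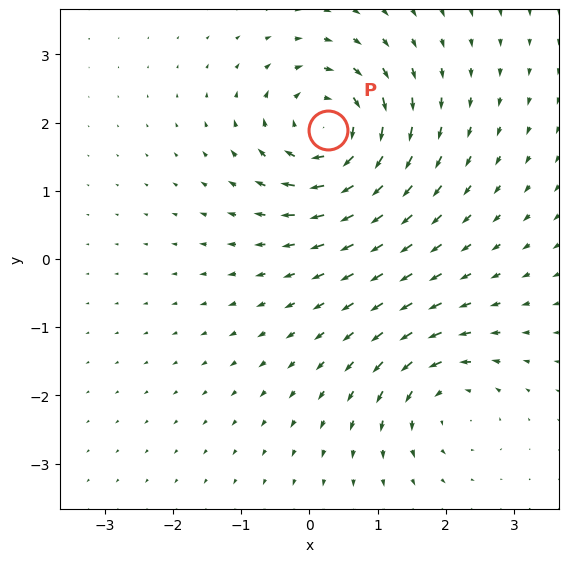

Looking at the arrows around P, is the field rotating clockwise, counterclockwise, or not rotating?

clockwise

Near P at (0.3, 1.9) the arrows circulate clockwise. The curl (z-component) there is about -6; negative curl means clockwise rotation.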